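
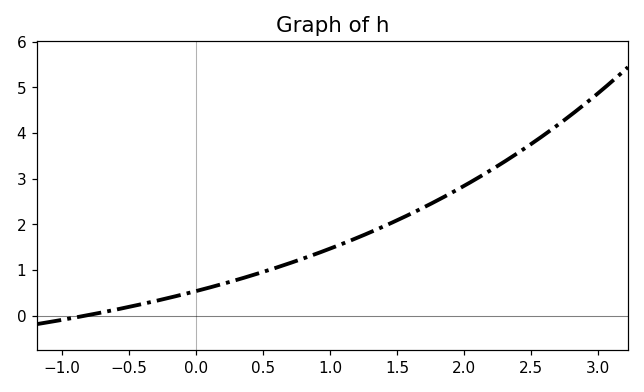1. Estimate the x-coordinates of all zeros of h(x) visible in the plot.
-0.8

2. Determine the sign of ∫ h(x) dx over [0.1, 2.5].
positive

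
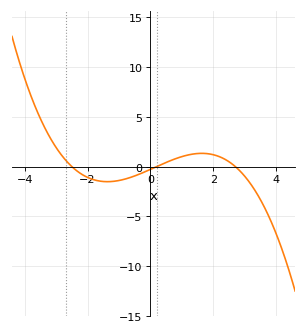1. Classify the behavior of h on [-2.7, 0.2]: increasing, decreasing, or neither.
neither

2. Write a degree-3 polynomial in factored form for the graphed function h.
y = -0.21(x + 2.5)(x - 0.2)(x - 2.7)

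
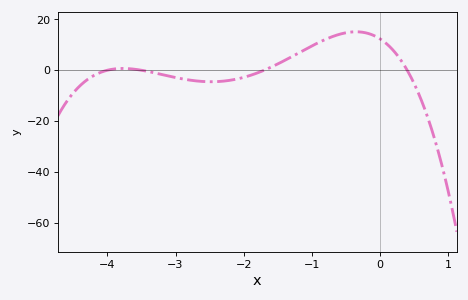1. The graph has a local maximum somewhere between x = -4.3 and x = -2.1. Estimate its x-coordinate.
-3.8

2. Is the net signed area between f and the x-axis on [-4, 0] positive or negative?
positive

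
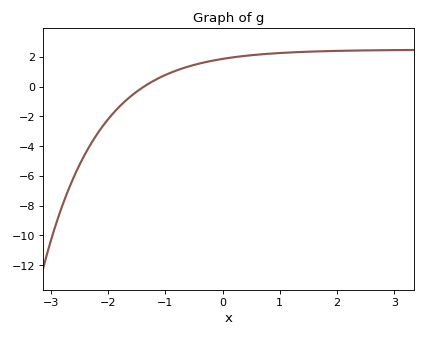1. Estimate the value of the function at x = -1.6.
-0.6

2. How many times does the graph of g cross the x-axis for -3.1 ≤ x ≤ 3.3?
1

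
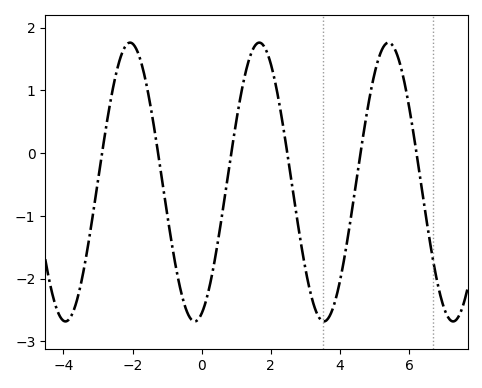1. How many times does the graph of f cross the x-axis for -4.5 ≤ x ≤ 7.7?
6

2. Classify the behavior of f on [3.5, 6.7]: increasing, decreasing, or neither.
neither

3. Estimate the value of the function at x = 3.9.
-2.28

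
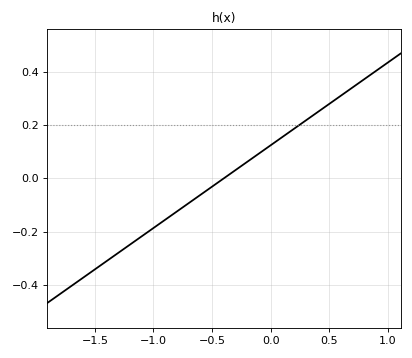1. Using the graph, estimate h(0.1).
0.155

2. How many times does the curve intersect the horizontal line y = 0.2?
1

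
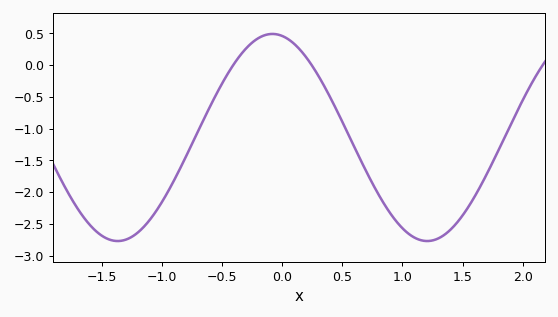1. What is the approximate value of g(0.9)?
-2.35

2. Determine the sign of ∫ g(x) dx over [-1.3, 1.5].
negative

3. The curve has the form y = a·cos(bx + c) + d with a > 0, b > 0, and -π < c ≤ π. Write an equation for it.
y = 1.63cos(2.4x + 0.2) - 1.14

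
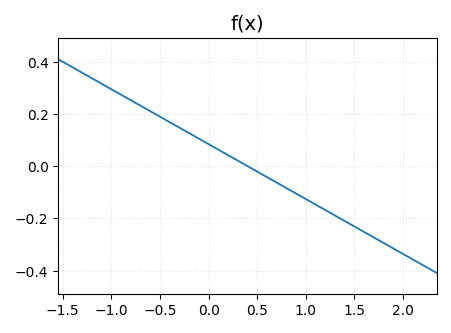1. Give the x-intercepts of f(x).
0.4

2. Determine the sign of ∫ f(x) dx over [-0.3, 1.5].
negative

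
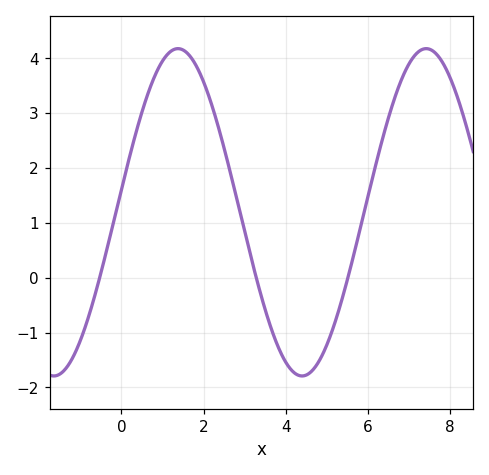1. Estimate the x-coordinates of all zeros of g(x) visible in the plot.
-0.529, 3.28, 5.51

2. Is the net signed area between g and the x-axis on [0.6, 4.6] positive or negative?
positive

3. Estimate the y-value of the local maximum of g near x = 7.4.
4.17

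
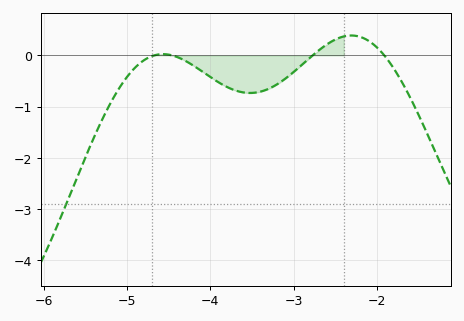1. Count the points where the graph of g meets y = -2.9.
1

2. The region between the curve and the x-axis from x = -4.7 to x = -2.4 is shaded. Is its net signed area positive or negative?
negative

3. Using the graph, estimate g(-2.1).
0.282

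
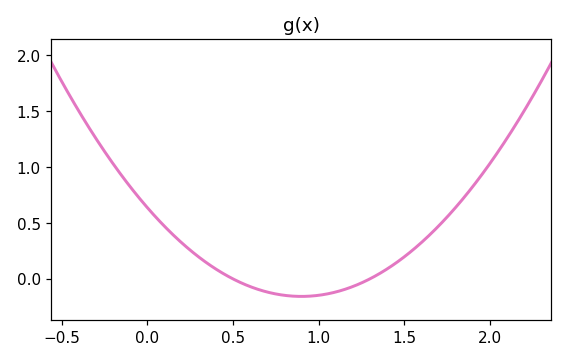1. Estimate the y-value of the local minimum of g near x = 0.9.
-0.157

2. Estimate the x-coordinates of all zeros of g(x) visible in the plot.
0.5, 1.3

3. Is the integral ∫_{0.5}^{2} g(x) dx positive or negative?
positive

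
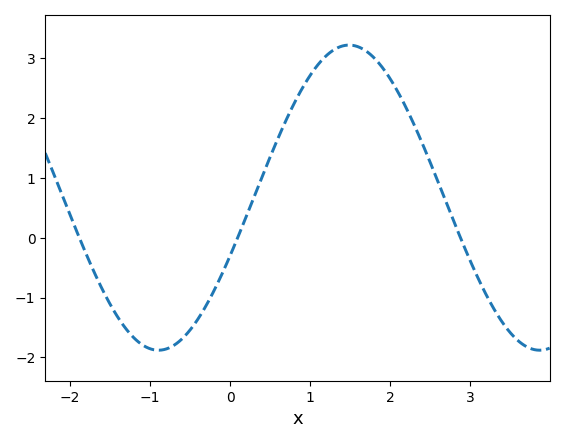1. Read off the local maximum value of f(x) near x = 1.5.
3.22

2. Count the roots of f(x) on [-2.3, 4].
3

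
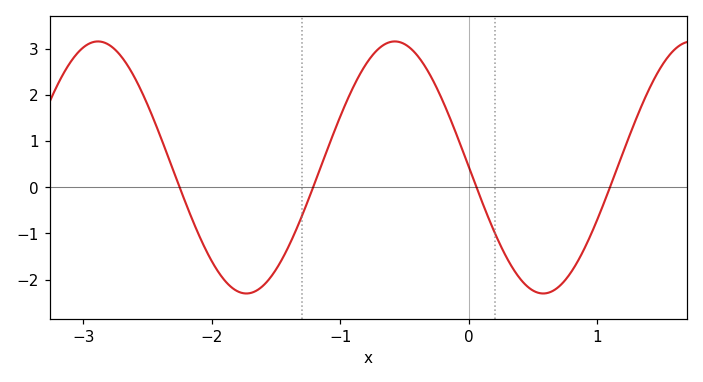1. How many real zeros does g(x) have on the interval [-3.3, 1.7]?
4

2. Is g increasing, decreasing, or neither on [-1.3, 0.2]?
neither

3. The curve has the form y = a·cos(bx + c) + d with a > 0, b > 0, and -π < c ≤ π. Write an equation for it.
y = 2.73cos(2.7x + 1.6) + 0.43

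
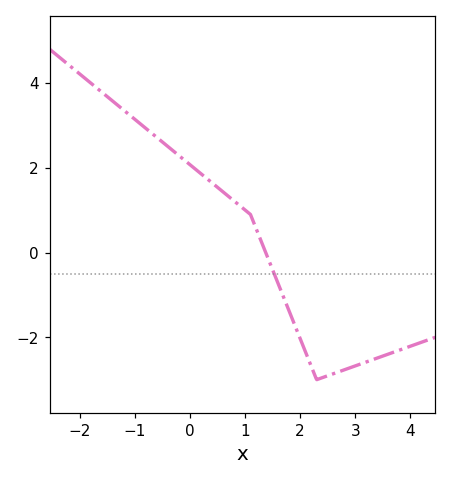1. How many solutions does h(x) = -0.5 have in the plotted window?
1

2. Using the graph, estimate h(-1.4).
3.58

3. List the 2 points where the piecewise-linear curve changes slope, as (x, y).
(1.1, 0.9); (2.3, -3)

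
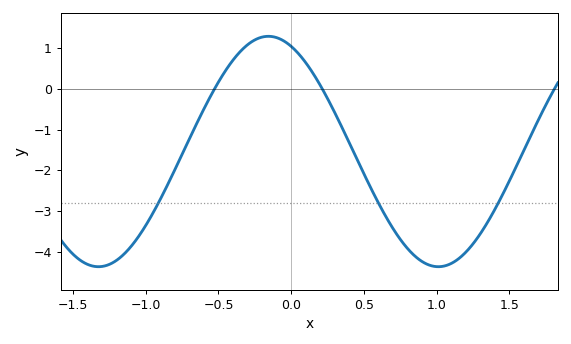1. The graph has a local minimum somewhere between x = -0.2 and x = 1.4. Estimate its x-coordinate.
1.01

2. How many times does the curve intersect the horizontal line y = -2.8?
3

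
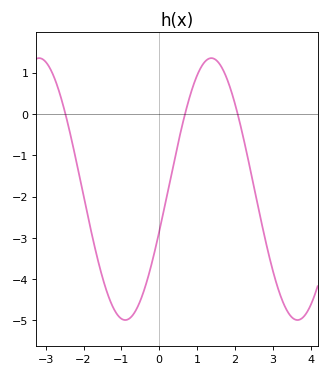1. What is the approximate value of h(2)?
0.25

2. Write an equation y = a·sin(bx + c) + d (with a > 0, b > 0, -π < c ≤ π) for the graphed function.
y = 3.17sin(1.38x - 0.33) - 1.82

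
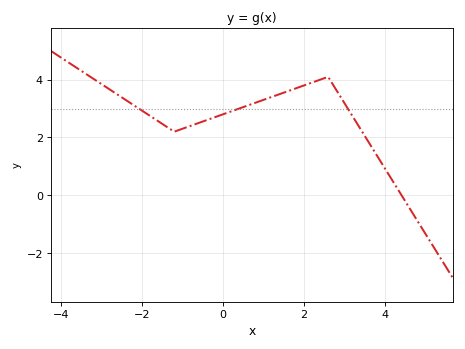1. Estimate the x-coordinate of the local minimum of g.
-1.2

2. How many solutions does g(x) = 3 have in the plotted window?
3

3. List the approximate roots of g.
4.4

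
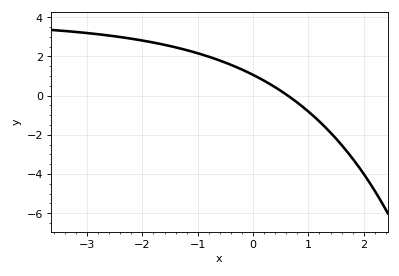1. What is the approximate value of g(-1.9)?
2.76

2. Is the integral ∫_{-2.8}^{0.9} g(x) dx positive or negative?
positive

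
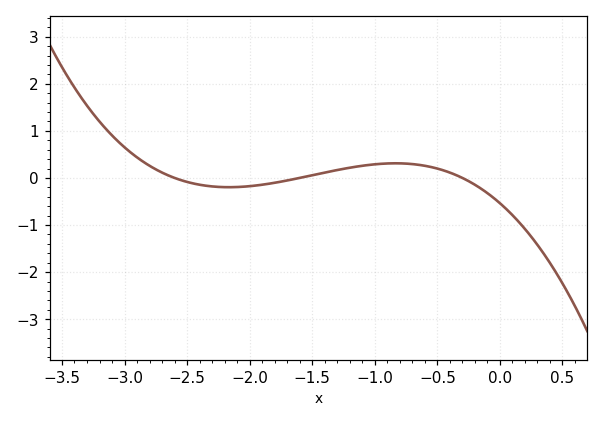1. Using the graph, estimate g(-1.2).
0.217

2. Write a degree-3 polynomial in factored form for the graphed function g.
y = -0.43(x + 2.6)(x + 1.6)(x + 0.3)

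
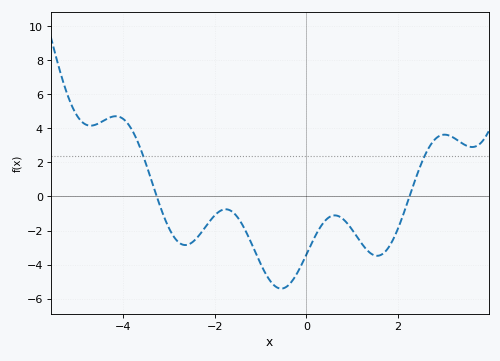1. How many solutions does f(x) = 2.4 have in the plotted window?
2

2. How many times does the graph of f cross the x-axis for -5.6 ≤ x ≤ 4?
2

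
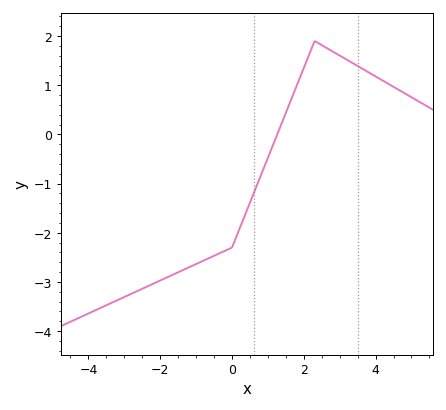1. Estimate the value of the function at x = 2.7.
1.73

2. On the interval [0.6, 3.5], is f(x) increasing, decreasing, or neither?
neither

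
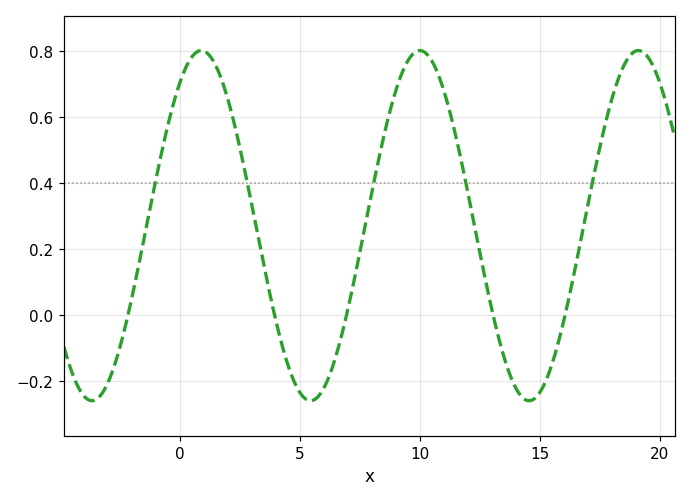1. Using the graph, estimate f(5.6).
-0.26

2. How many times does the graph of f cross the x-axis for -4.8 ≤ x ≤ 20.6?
5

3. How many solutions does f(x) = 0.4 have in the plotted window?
5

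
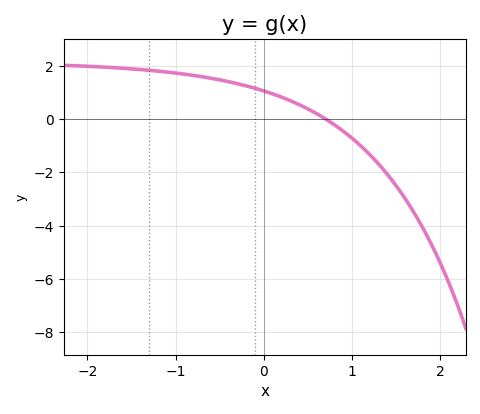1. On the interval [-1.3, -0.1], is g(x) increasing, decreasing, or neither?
decreasing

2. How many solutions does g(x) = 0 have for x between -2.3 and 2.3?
1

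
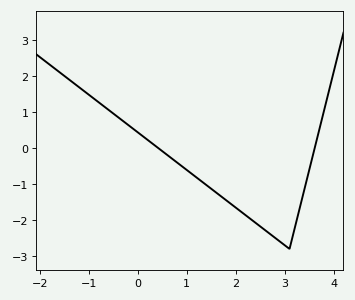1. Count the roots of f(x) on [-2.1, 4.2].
2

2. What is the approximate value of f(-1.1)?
1.6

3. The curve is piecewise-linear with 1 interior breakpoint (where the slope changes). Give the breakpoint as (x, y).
(3.1, -2.8)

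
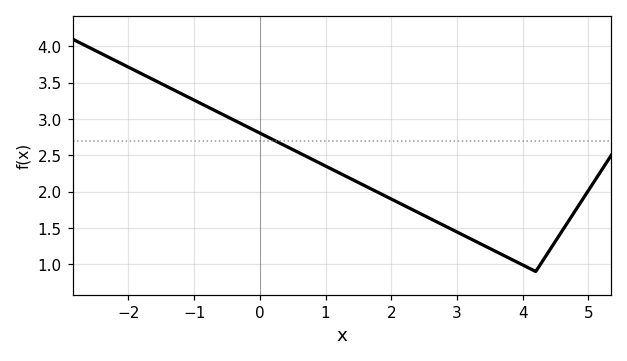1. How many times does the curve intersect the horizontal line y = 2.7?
1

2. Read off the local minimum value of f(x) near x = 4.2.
0.9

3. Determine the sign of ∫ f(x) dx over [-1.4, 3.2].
positive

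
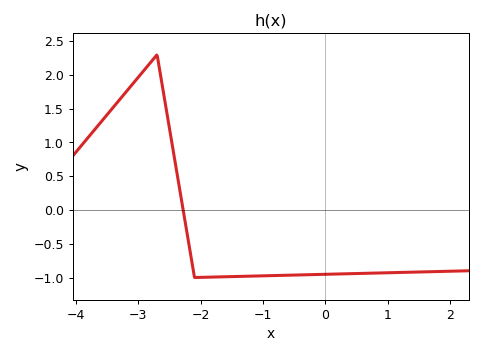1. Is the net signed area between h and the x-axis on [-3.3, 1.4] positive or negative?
negative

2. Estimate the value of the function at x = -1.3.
-1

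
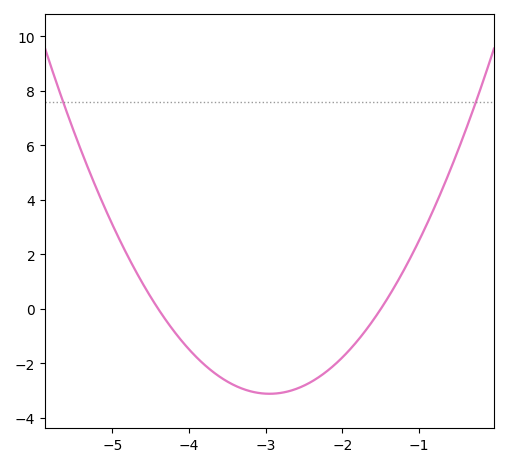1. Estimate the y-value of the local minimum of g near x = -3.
-3.2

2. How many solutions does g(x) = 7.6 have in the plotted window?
2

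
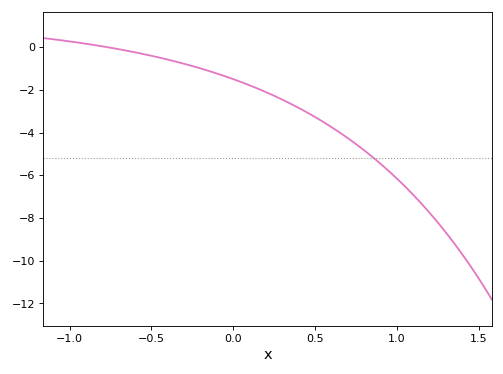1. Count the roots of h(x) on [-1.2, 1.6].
1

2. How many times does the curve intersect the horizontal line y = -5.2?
1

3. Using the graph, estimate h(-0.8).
0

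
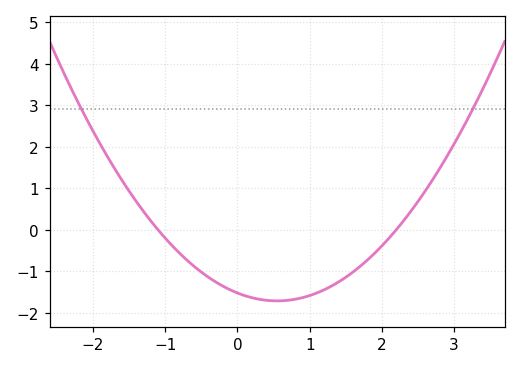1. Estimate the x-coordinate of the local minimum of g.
0.5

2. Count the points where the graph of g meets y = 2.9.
2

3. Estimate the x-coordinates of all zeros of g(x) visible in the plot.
-1.1, 2.2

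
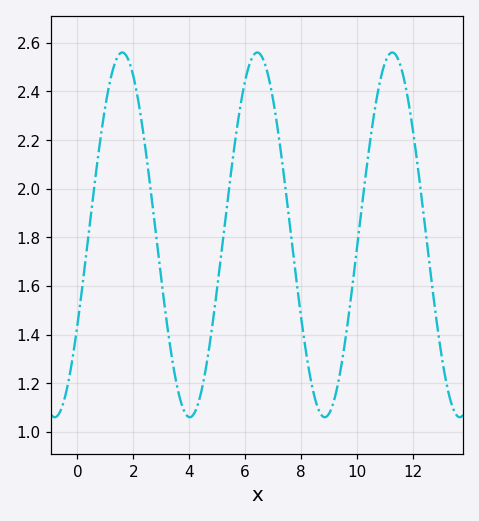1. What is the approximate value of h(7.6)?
1.86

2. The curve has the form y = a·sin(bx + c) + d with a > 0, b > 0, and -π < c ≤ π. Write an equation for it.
y = 0.75sin(1.3x - 0.52) + 1.81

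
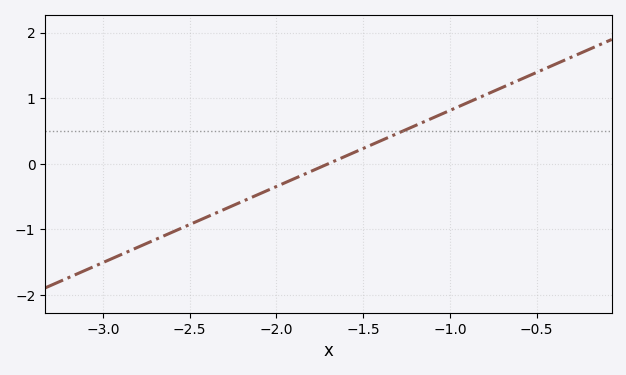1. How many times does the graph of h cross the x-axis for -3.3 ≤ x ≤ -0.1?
1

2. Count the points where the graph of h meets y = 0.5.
1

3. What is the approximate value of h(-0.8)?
1.04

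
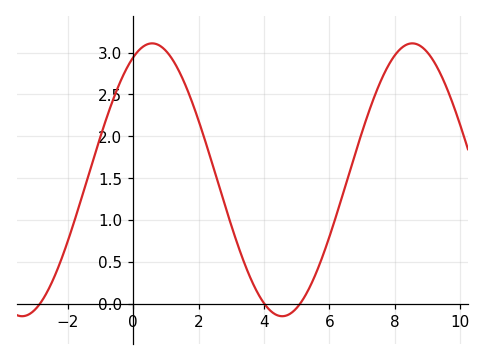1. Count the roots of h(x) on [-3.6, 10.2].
3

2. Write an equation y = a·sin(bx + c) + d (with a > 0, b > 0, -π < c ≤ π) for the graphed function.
y = 1.63sin(0.79x + 1.11) + 1.48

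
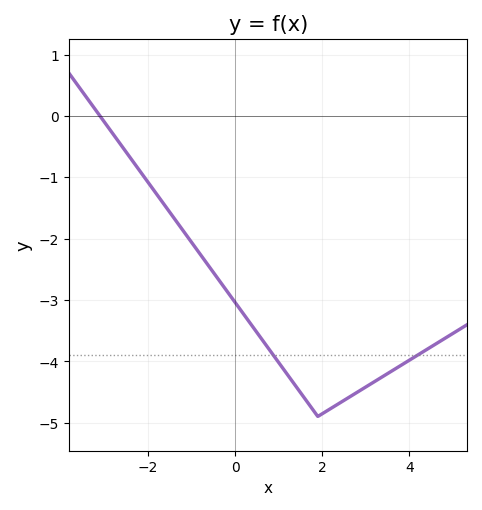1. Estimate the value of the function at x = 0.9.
-3.92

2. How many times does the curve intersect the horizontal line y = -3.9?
2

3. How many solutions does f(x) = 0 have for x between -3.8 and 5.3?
1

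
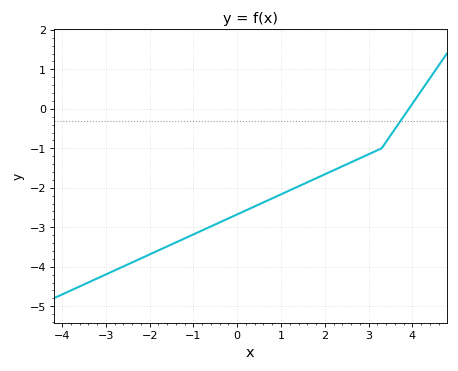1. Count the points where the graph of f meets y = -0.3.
1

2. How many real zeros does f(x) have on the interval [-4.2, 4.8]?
1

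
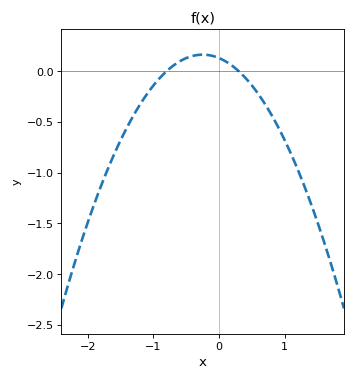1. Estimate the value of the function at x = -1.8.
-1.15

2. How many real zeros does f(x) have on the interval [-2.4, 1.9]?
2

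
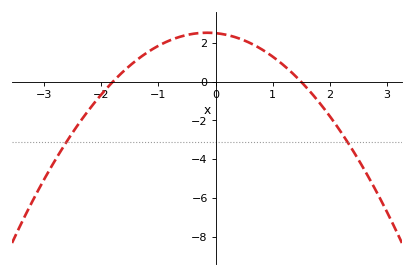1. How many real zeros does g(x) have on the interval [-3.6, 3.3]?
2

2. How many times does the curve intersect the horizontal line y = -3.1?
2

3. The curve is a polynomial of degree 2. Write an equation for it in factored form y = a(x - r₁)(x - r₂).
y = -0.93(x + 1.8)(x - 1.5)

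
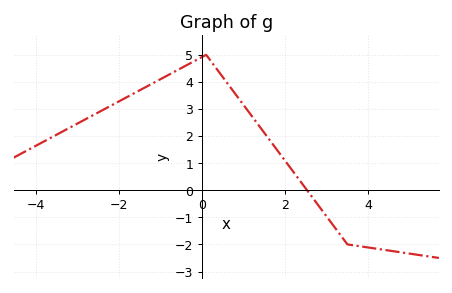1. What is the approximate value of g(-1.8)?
3.44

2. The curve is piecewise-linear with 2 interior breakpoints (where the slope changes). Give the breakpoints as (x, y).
(0.1, 5); (3.5, -2)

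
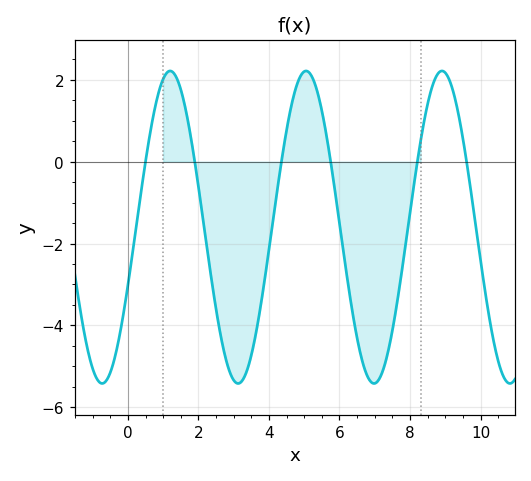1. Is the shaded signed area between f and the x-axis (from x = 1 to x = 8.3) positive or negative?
negative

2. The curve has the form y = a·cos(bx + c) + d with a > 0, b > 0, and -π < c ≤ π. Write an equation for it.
y = 3.82cos(1.63x - 1.95) - 1.6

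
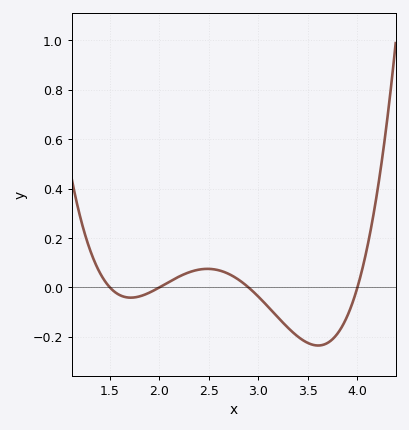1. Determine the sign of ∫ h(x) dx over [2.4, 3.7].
negative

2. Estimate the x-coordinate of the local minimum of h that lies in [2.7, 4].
3.6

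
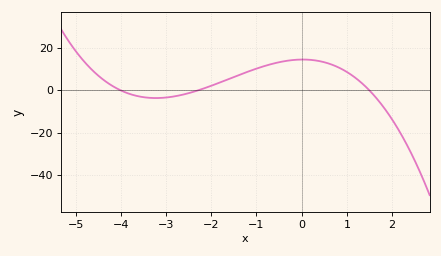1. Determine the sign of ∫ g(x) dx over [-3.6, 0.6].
positive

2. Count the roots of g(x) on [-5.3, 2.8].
3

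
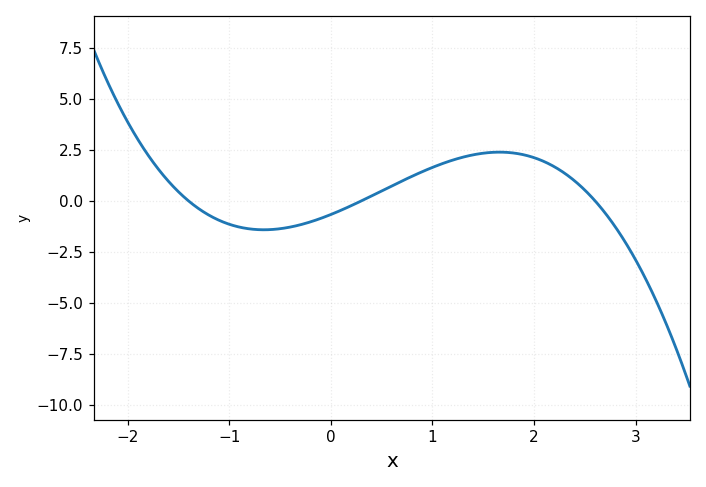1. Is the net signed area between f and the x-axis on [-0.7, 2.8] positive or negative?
positive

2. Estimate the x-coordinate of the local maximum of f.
1.7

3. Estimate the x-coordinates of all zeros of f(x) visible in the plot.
-1.4, 0.3, 2.6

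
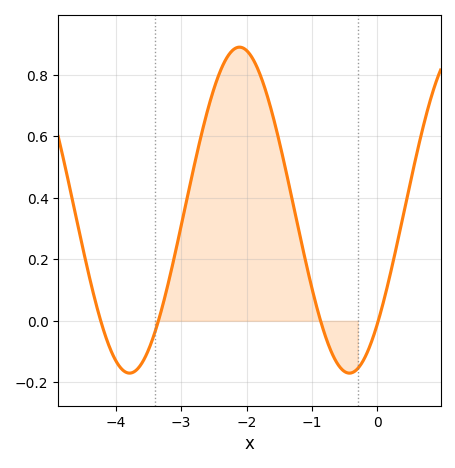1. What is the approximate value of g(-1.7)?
0.74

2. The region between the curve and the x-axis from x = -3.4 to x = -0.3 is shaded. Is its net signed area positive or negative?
positive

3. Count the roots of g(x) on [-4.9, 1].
4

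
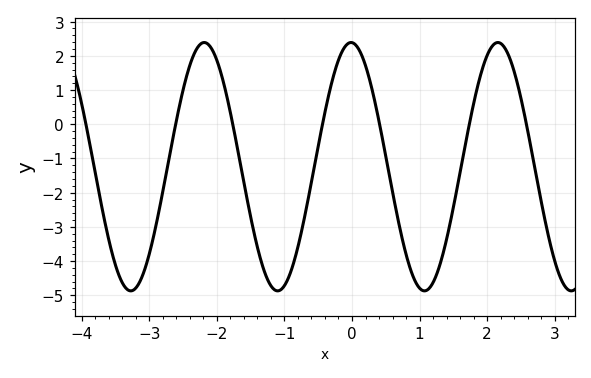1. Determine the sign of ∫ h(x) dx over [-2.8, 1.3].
negative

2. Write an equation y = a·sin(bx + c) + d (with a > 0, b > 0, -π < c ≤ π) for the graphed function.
y = 3.63sin(2.89x + 1.61) - 1.24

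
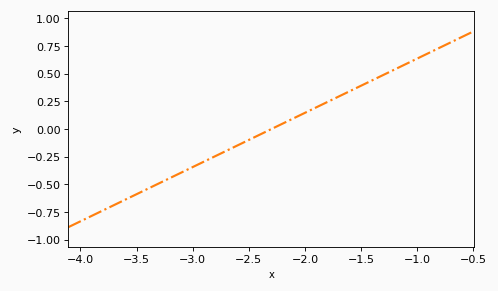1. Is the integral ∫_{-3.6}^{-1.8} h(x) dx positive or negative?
negative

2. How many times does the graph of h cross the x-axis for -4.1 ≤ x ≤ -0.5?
1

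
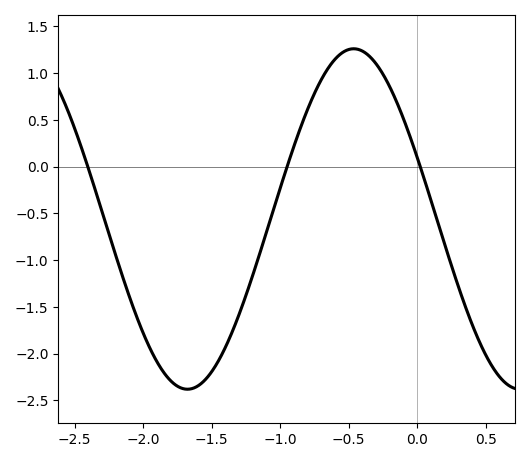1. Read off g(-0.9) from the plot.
0.215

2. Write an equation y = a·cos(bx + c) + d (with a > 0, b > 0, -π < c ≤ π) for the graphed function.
y = 1.82cos(2.59x + 1.2) - 0.56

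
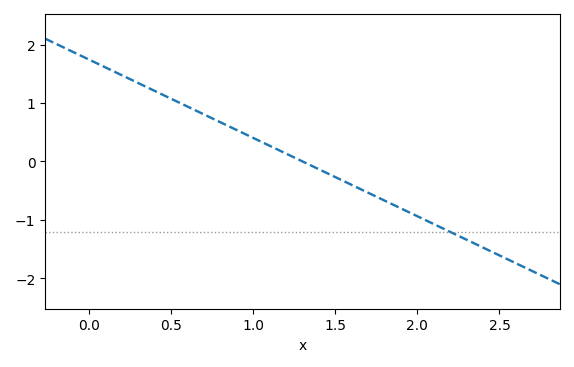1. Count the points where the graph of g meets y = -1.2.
1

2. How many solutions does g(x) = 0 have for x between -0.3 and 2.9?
1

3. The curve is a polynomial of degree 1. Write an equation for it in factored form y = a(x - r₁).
y = -1.34(x - 1.3)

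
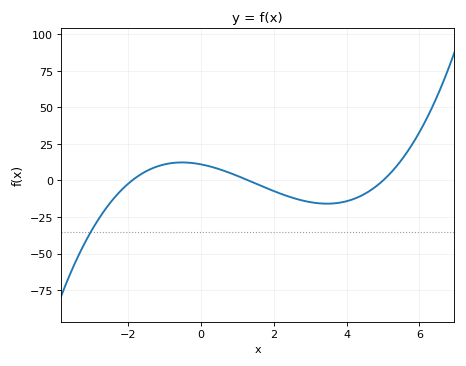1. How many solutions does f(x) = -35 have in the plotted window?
1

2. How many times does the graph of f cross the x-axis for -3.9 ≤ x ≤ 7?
3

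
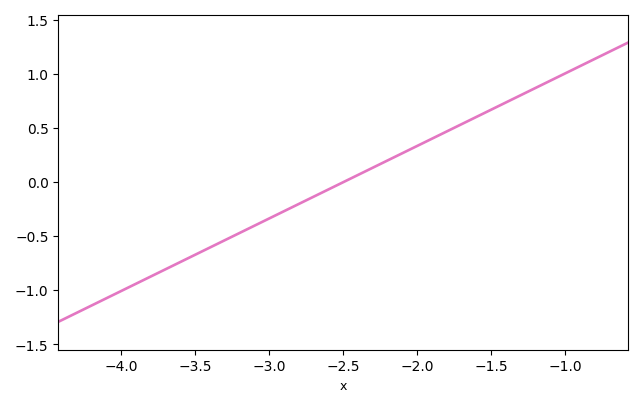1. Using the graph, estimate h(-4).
-1.01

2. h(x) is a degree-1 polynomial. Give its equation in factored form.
y = 0.67(x + 2.5)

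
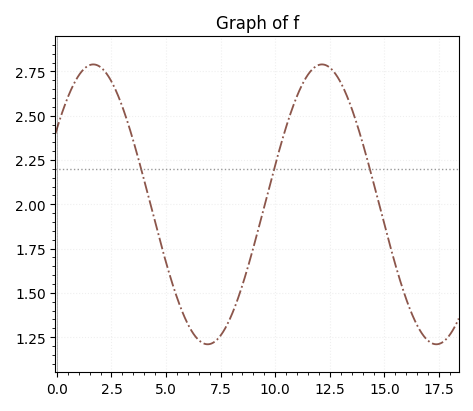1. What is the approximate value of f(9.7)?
2.08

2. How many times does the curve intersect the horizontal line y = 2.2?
3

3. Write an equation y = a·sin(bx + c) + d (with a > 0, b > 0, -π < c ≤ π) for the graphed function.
y = 0.79sin(0.6x + 0.57) + 2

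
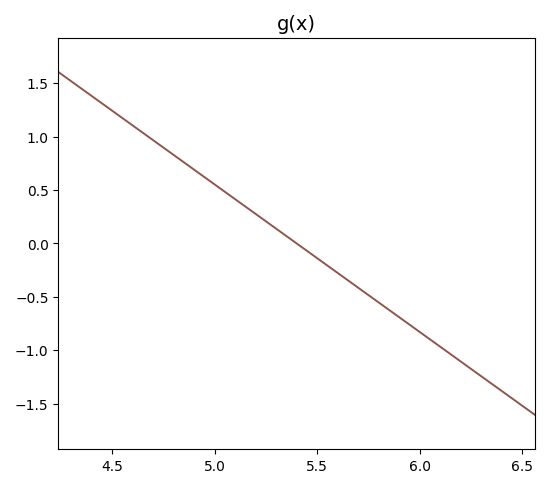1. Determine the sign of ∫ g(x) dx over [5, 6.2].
negative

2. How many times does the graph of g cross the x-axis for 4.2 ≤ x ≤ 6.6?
1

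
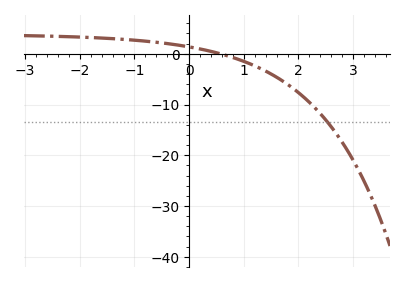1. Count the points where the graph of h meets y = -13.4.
1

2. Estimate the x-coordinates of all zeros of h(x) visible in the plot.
0.6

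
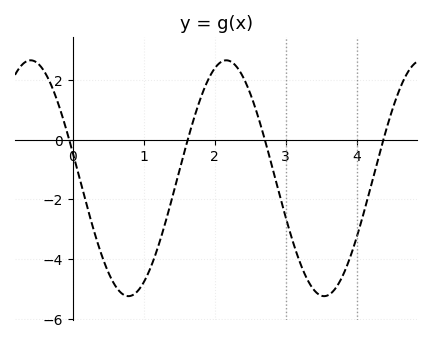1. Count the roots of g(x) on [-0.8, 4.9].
4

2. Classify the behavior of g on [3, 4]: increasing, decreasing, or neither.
neither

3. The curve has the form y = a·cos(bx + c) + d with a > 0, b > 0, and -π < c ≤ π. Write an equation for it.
y = 3.96cos(2.3x + 1.4) - 1.29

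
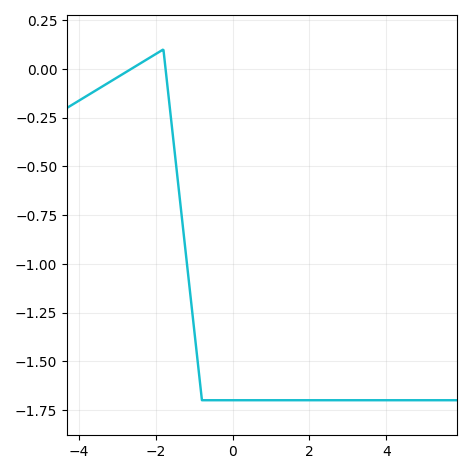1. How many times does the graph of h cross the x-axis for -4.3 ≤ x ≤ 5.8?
2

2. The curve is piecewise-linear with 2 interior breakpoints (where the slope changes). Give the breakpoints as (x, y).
(-1.8, 0.1); (-0.8, -1.7)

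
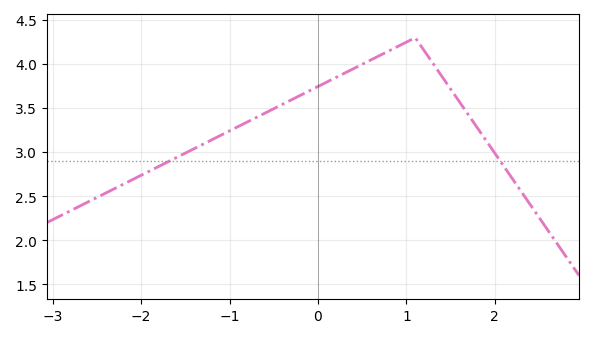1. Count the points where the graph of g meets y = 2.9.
2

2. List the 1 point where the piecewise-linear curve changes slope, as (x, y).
(1.1, 4.3)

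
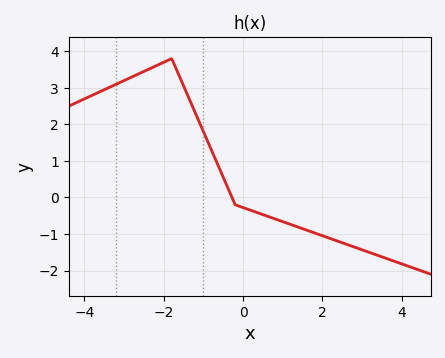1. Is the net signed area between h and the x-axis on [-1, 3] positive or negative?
negative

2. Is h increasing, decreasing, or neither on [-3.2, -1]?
neither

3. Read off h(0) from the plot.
-0.3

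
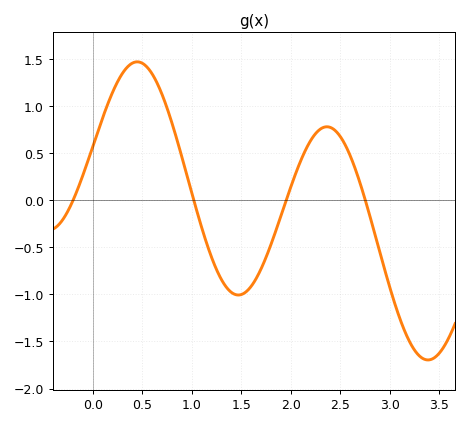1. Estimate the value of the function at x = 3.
-0.95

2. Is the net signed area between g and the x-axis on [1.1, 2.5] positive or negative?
negative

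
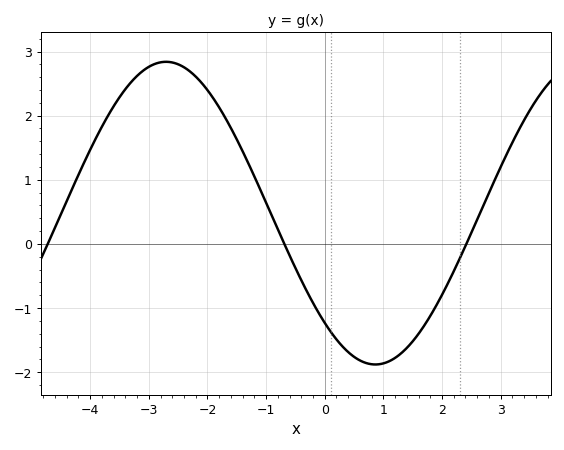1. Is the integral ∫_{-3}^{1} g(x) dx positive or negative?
positive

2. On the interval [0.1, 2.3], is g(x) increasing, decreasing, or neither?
neither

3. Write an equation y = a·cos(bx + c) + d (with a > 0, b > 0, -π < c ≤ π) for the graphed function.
y = 2.36cos(0.88x + 2.4) + 0.48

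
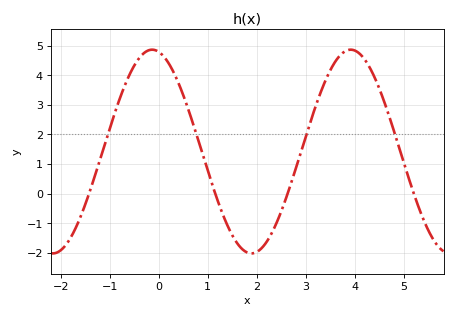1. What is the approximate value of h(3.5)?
4.2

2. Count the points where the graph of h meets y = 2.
4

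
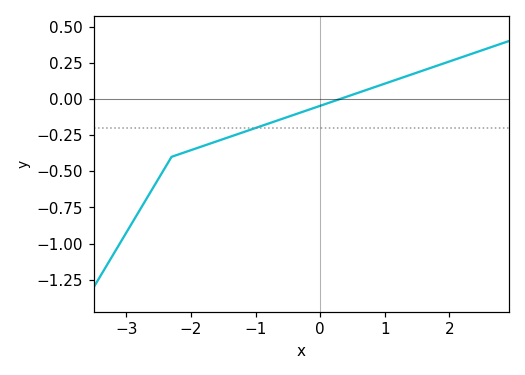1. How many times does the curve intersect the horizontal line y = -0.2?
1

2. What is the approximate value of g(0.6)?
0.04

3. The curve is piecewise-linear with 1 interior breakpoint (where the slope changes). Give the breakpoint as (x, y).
(-2.3, -0.4)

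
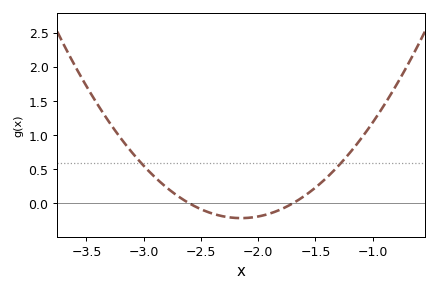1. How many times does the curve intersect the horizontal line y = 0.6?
2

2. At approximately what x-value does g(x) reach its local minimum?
-2.15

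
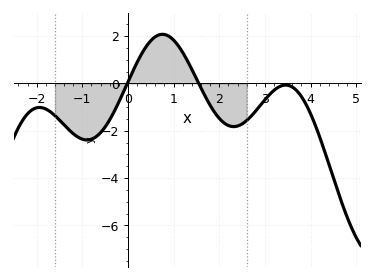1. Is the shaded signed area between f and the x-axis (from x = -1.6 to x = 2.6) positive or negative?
negative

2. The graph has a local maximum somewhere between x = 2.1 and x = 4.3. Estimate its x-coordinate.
3.4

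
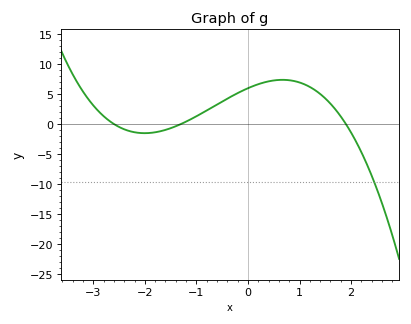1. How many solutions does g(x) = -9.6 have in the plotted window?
1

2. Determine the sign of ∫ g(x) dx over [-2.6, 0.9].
positive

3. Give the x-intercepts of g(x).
-2.6, -1.3, 1.9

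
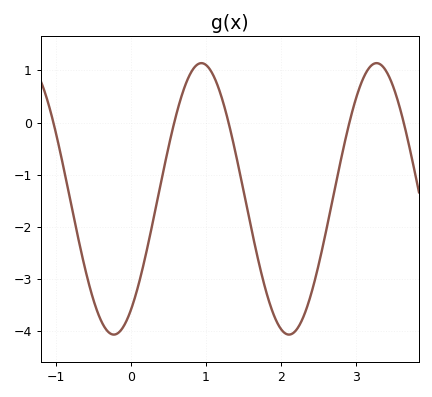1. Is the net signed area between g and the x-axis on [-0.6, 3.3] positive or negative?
negative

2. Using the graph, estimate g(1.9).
-3.67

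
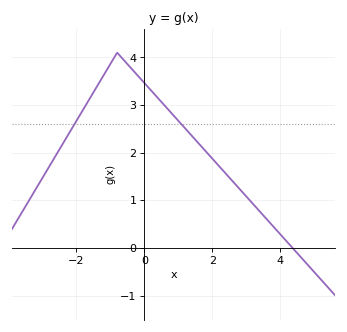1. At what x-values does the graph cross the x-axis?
4.4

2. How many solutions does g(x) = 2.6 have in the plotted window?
2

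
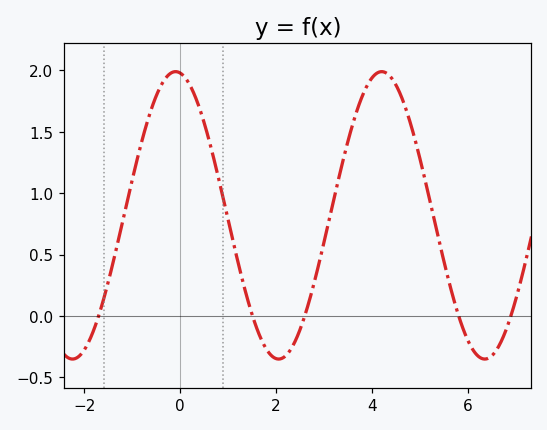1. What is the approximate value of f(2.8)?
0.3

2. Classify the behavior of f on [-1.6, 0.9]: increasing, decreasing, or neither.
neither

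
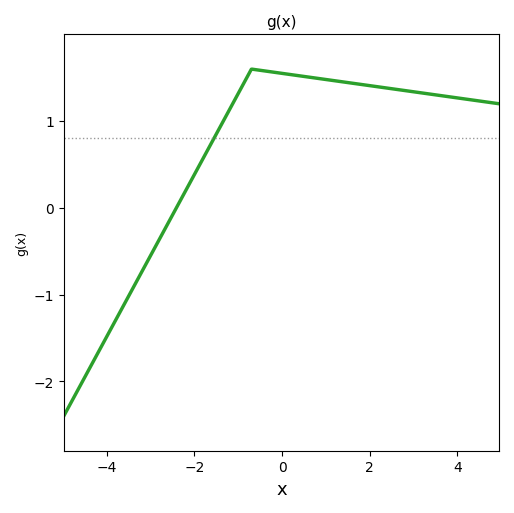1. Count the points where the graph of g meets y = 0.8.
1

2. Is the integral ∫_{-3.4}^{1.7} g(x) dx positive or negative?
positive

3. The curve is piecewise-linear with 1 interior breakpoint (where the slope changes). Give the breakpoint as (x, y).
(-0.7, 1.6)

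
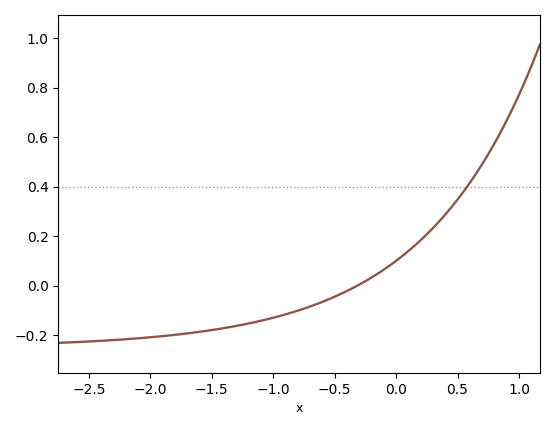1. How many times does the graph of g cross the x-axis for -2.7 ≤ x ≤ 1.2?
1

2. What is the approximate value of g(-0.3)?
0.004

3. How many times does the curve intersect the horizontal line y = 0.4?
1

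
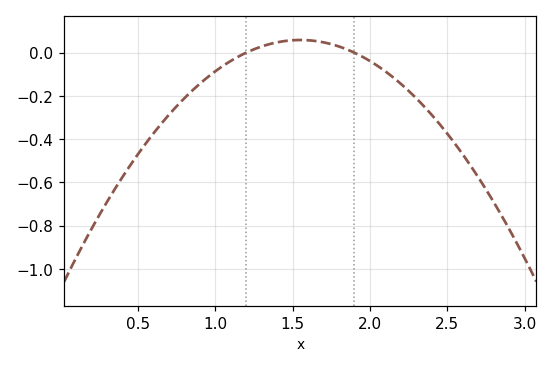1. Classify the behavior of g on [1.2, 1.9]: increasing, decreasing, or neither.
neither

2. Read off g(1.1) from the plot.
-0.038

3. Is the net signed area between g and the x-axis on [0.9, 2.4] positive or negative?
negative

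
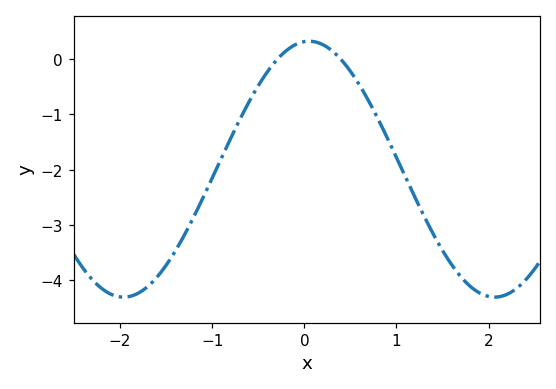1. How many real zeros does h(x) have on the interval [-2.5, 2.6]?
2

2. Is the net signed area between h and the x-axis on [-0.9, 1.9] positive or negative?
negative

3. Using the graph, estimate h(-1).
-2.15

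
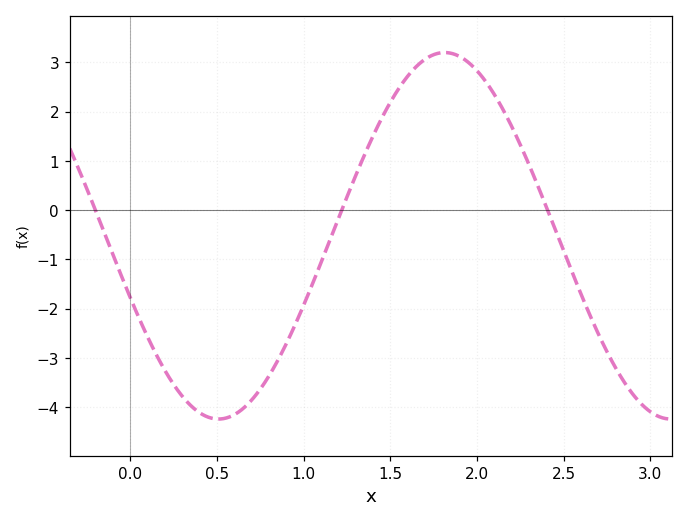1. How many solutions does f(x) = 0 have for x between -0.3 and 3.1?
3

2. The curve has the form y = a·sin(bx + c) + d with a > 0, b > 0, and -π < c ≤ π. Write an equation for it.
y = 3.72sin(2.4x - 2.8) - 0.52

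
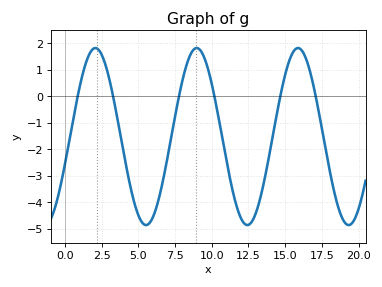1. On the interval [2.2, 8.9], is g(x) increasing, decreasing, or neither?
neither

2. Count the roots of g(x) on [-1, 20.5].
6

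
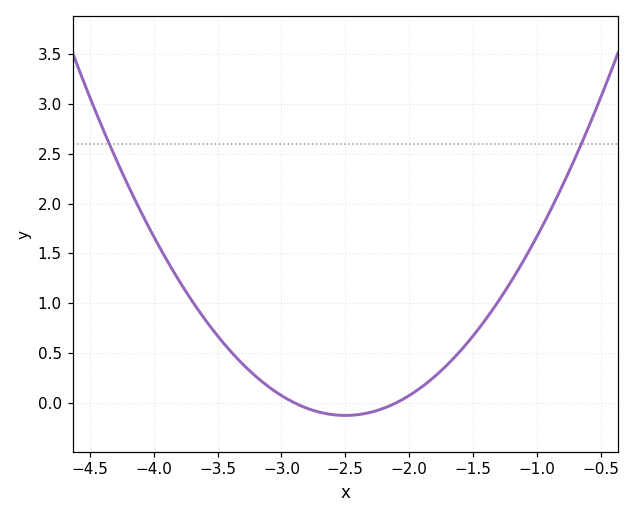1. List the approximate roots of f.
-2.9, -2.1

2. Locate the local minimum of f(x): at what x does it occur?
-2.5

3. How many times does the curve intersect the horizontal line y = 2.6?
2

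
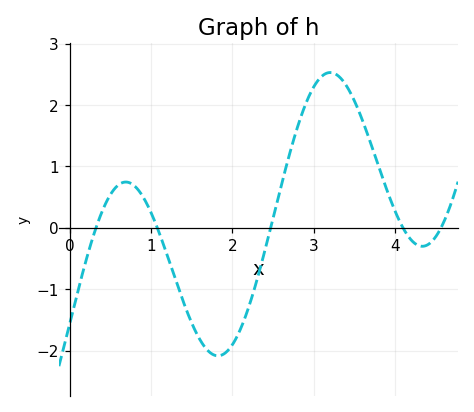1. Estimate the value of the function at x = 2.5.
0.152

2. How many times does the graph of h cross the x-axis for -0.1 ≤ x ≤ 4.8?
5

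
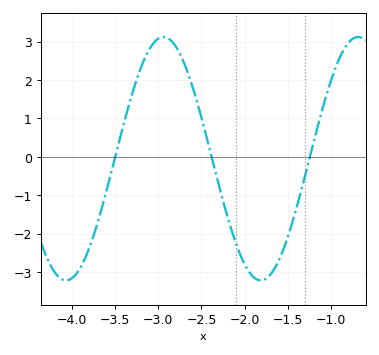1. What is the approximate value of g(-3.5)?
0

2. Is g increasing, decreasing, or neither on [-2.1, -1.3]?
neither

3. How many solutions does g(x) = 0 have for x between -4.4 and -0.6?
3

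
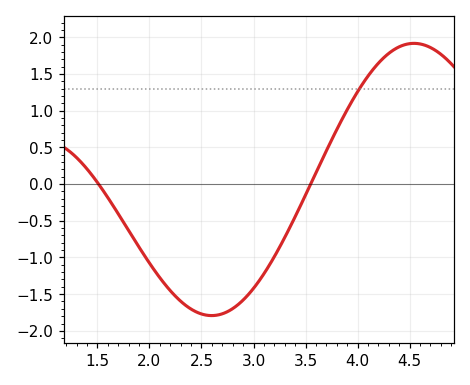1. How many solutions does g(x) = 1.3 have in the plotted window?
1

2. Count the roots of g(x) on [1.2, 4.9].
2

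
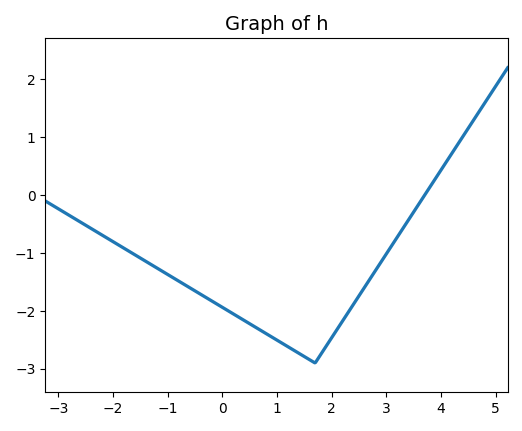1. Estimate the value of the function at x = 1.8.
-2.76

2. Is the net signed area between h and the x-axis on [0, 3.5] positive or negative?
negative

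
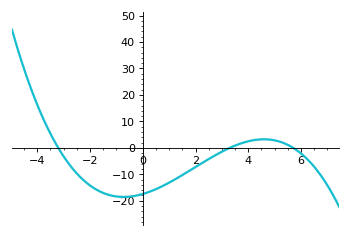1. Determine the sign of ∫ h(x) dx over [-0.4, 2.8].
negative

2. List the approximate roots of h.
-3.2, 3.3, 5.7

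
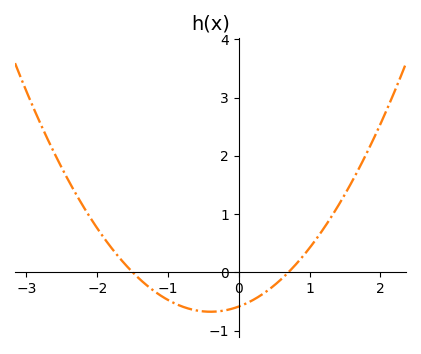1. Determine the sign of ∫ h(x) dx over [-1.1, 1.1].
negative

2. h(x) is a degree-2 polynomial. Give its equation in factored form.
y = 0.56(x + 1.5)(x - 0.7)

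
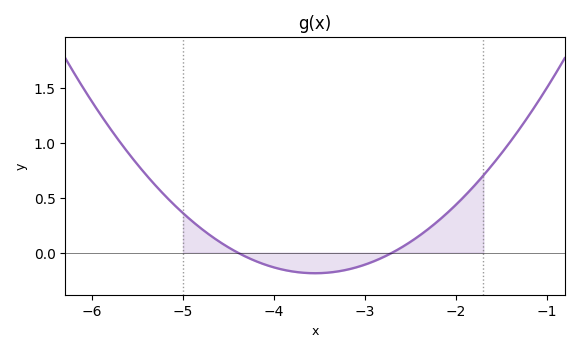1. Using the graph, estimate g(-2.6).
0.05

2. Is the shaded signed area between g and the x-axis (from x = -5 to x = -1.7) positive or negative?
positive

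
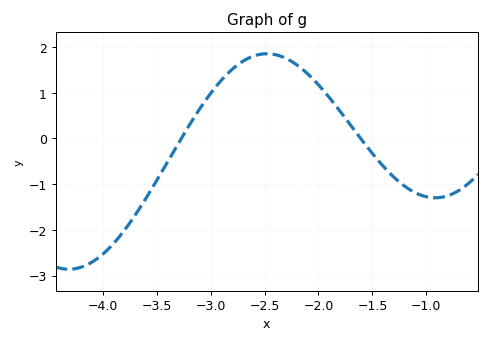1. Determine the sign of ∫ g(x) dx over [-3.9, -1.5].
positive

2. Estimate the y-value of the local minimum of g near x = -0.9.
-1.3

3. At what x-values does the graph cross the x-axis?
-3.27, -1.61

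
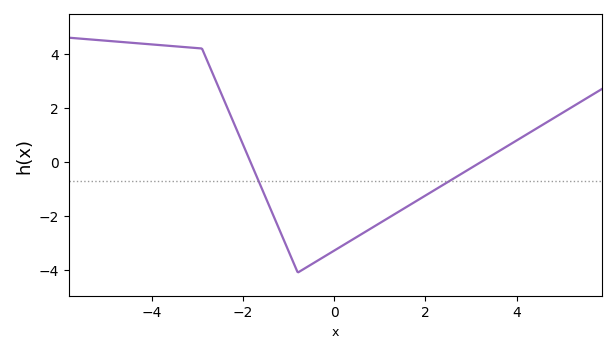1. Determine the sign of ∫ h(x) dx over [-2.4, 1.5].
negative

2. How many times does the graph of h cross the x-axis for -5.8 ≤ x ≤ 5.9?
2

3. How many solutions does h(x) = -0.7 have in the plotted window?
2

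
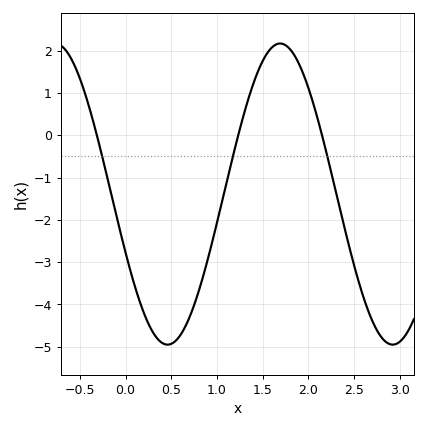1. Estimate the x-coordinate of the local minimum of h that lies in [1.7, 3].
2.9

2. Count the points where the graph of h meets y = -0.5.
3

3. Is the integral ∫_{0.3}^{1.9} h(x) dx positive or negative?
negative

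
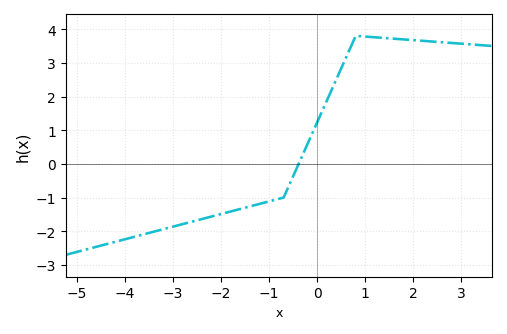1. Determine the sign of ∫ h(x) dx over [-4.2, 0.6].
negative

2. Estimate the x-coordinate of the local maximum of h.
0.801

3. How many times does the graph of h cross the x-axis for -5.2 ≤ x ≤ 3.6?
1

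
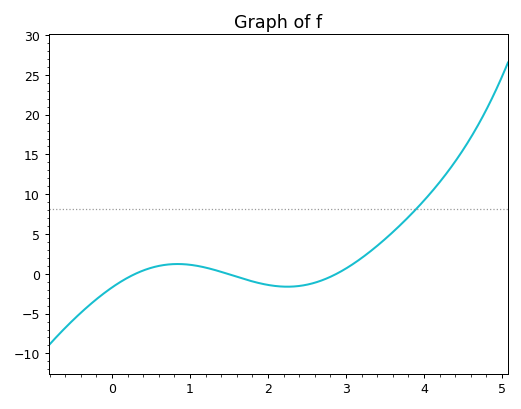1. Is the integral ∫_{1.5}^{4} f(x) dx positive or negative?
positive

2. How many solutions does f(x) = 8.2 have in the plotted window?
1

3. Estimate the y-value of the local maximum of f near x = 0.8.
1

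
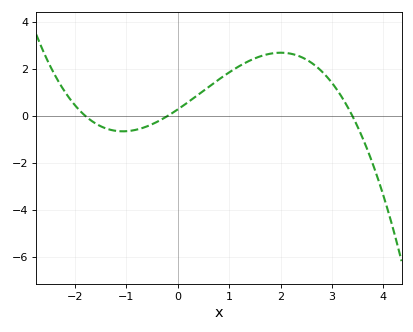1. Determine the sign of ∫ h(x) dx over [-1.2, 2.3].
positive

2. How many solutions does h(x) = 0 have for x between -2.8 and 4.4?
3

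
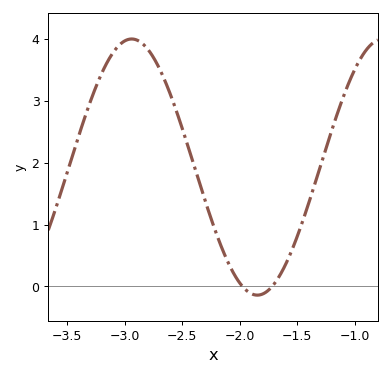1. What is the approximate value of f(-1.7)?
0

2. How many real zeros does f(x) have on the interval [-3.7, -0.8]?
2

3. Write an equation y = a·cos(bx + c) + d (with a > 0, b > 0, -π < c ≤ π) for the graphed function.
y = 2.07cos(2.9x + 2.2) + 1.93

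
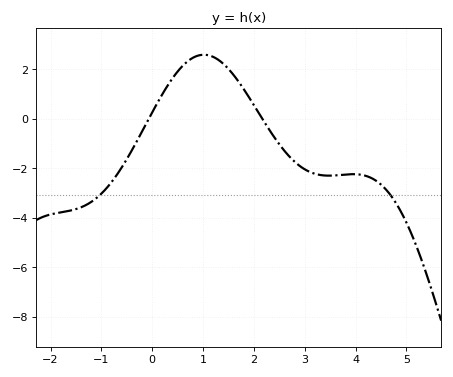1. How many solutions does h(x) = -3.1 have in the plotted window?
2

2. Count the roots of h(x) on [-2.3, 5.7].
2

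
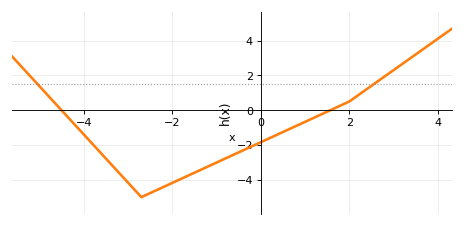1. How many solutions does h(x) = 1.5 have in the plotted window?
2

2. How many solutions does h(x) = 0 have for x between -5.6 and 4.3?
2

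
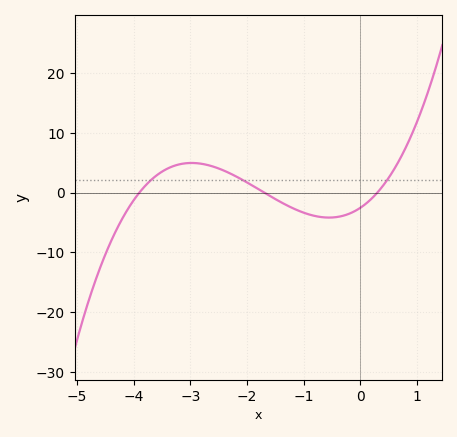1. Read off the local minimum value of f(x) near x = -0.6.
-4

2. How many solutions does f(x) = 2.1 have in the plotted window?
3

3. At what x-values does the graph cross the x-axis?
-3.9, -1.7, 0.3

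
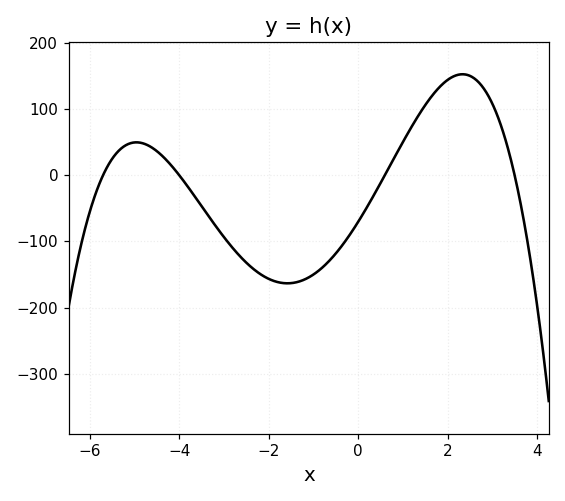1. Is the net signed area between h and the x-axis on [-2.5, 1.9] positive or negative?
negative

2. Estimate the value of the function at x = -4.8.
50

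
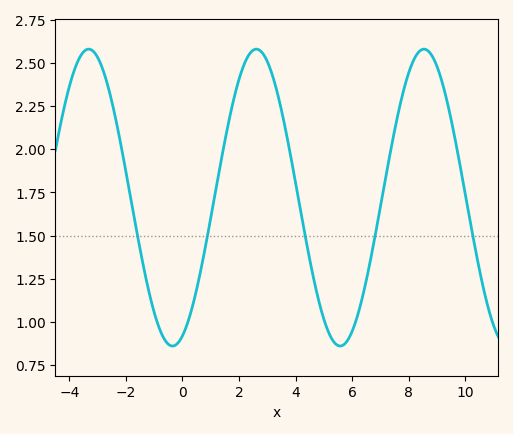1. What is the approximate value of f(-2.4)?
2.2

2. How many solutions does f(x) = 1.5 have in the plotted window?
5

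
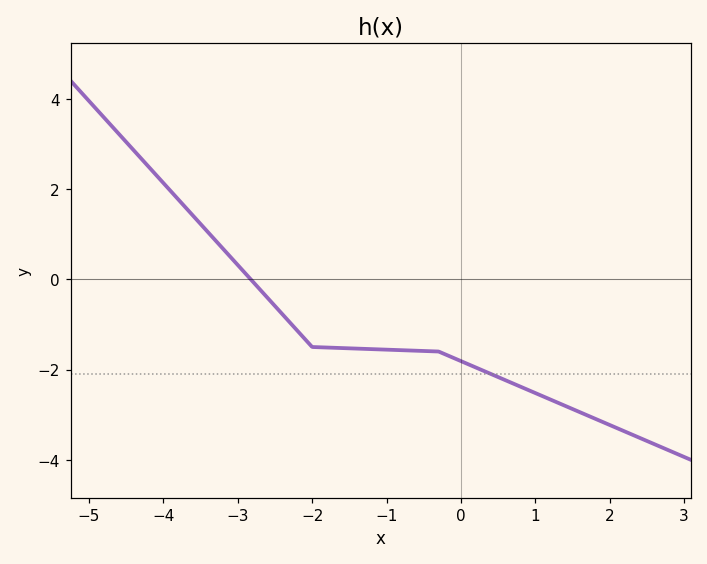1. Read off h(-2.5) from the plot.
-0.6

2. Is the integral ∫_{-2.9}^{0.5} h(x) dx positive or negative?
negative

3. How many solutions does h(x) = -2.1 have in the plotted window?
1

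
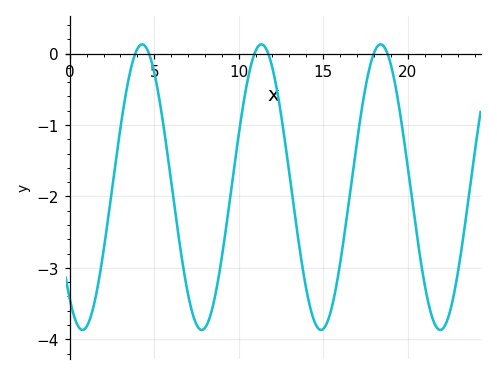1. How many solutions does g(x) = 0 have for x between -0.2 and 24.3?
6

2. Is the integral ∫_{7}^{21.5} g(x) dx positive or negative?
negative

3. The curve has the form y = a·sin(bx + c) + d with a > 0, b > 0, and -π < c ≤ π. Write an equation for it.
y = 2sin(0.89x - 2.24) - 1.87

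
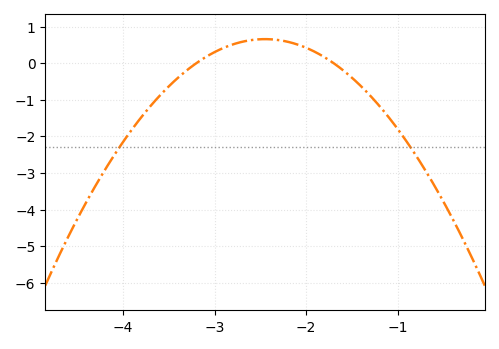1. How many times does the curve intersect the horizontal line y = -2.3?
2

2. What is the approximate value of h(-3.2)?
0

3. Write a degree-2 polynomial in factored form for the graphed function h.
y = -1.17(x + 3.2)(x + 1.7)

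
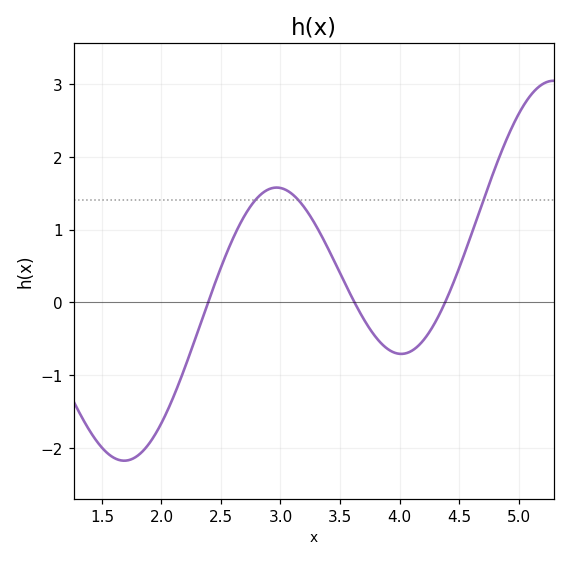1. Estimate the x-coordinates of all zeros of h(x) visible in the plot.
2.4, 3.6, 4.4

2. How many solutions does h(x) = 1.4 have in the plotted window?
3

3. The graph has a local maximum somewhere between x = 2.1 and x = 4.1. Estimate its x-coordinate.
3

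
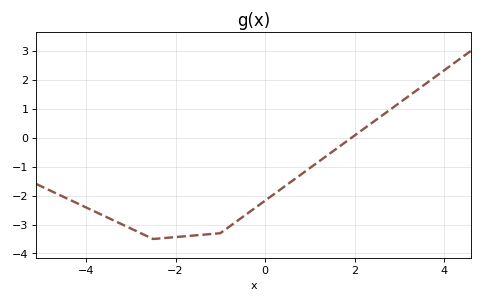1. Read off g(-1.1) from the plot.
-3.31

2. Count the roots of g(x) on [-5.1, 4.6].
1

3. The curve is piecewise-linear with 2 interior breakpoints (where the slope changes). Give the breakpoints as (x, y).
(-2.5, -3.5); (-1, -3.3)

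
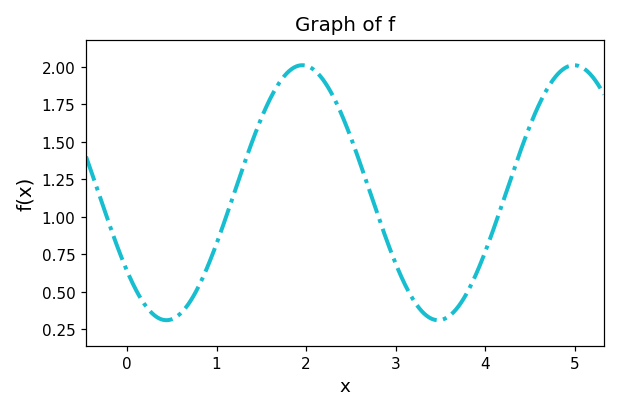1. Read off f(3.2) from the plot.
0.44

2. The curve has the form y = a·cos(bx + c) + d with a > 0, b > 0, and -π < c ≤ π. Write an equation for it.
y = 0.85cos(2.1x + 2.2) + 1.16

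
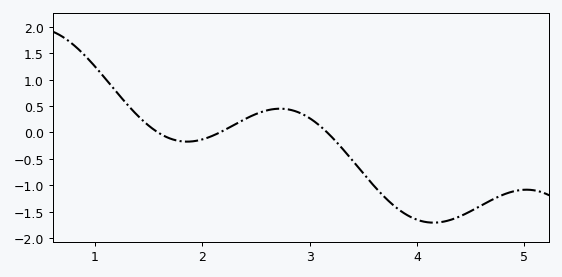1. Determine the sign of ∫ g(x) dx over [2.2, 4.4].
negative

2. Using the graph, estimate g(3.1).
0.119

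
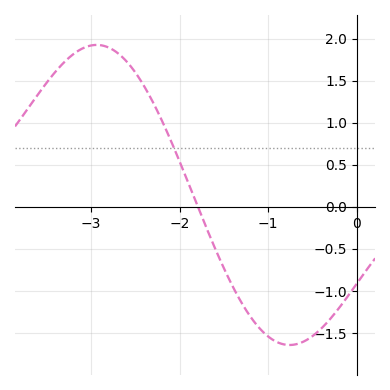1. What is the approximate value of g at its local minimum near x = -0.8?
-1.64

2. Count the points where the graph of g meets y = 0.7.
1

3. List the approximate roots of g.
-1.79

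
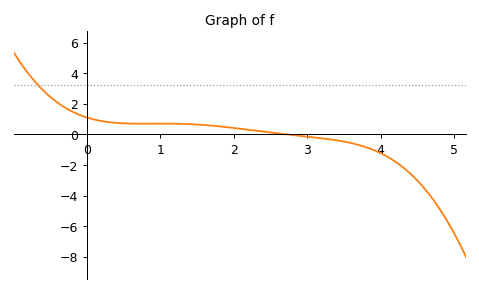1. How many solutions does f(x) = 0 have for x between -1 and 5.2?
1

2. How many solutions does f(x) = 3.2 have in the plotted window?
1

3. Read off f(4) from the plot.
-1.2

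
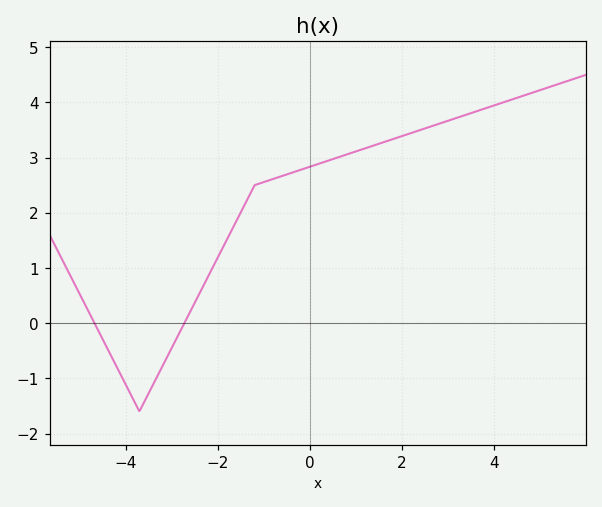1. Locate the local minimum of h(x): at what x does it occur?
-3.6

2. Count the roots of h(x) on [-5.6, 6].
2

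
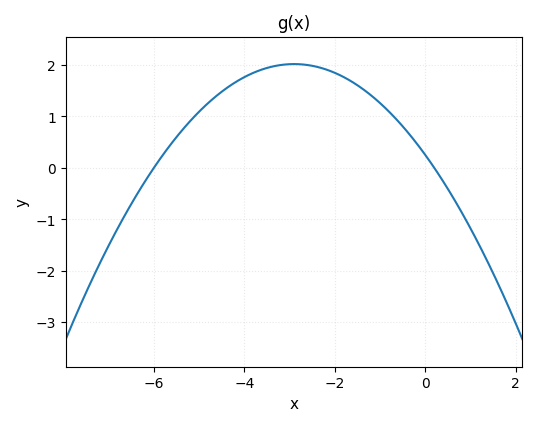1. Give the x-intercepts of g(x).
-6, 0.2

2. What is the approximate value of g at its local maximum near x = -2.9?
2.02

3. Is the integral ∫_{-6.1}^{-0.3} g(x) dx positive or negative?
positive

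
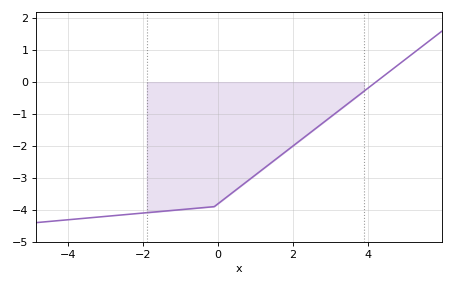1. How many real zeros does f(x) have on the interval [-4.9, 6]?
1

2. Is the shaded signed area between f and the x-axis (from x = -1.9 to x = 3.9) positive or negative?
negative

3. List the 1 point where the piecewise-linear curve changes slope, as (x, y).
(-0.1, -3.9)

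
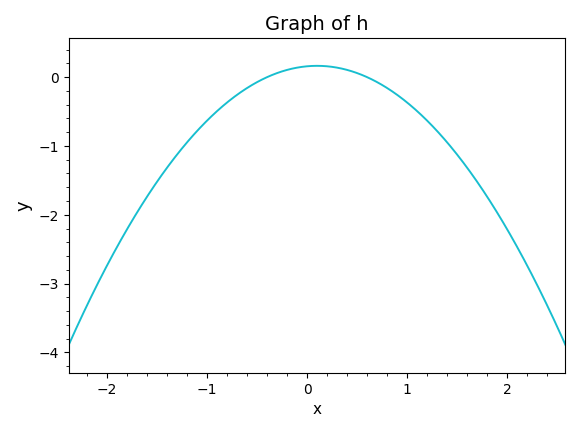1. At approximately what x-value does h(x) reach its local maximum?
0.1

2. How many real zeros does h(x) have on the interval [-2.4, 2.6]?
2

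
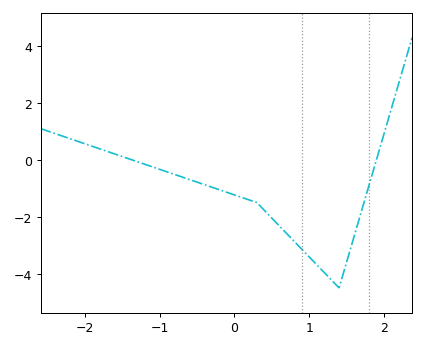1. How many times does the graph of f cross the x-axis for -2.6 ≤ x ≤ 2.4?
2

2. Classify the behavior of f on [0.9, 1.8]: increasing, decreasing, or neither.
neither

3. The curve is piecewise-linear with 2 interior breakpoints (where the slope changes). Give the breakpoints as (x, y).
(0.3, -1.5); (1.4, -4.5)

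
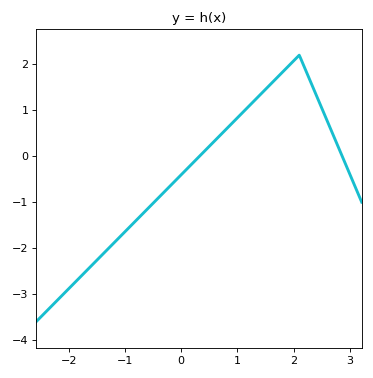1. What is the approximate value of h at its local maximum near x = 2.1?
2.2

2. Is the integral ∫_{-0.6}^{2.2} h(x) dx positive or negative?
positive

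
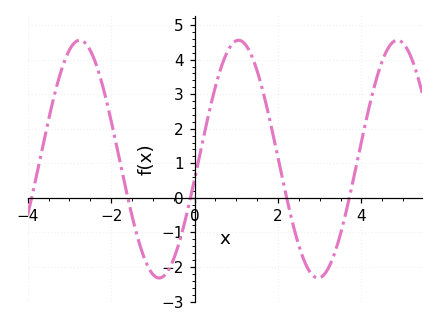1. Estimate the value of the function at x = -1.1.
-2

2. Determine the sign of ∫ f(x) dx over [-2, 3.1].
positive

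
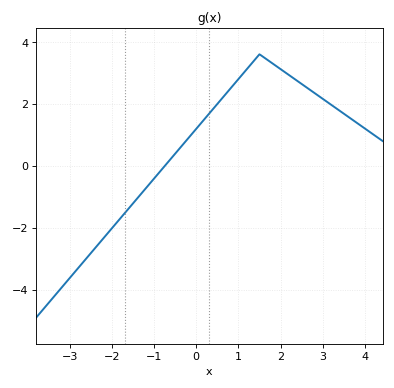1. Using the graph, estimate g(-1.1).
-0.6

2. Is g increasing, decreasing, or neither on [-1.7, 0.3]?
increasing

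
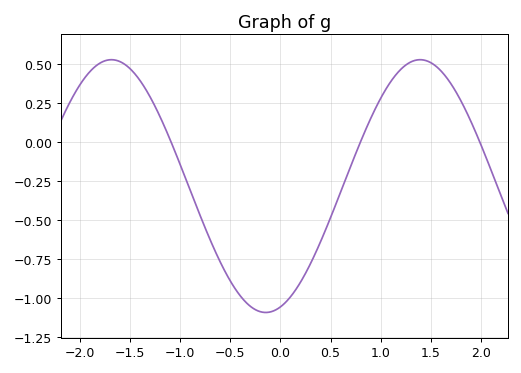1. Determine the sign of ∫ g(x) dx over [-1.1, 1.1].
negative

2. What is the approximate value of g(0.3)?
-0.776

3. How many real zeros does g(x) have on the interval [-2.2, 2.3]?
3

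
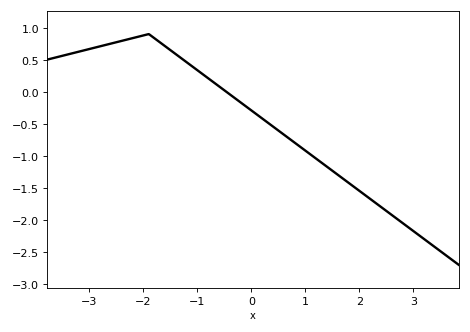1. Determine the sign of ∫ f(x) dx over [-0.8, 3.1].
negative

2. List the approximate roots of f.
-0.4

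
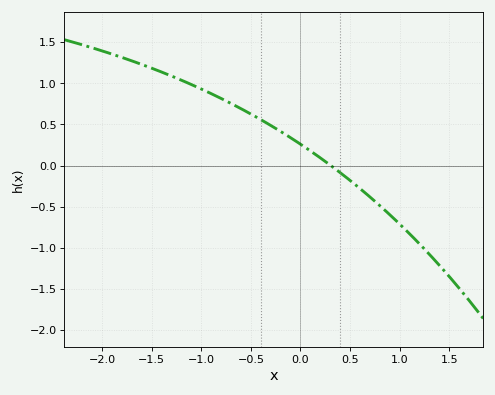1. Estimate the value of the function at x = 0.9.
-0.597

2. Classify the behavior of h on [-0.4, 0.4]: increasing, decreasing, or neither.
decreasing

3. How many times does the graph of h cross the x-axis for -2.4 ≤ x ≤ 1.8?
1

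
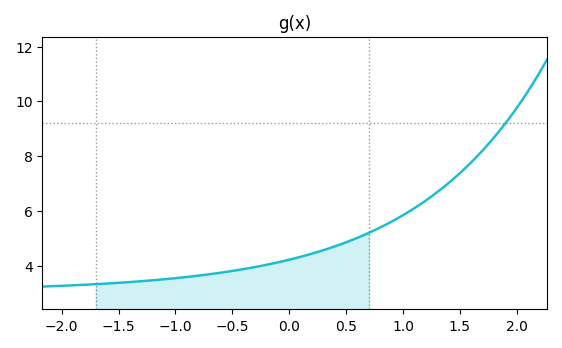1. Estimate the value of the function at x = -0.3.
3.96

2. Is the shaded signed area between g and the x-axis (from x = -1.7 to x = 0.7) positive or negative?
positive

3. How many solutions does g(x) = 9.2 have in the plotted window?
1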